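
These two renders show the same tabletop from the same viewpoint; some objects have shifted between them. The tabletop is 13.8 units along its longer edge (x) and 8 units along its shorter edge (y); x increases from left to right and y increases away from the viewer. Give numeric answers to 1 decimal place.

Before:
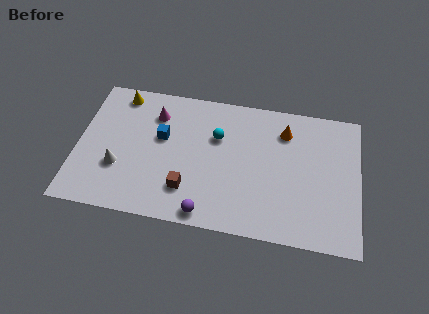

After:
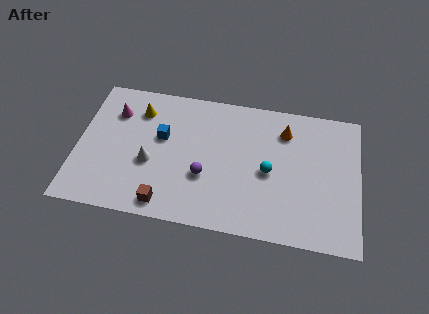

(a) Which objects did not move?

the orange cone and the blue cube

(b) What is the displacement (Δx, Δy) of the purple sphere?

(-0.2, 2.1)

The purple sphere was at about (6.5, 0.8) and moved to about (6.3, 2.9).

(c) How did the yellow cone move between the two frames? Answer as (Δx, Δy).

(1.0, -0.8)

From the two frames, the yellow cone sits at roughly (1.9, 7.0) before and (2.9, 6.2) after.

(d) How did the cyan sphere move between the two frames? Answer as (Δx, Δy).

(2.6, -1.6)

From the two frames, the cyan sphere sits at roughly (6.8, 5.3) before and (9.4, 3.7) after.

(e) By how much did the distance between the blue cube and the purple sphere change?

-1.8

The distance was about 4.7 in the first image and 2.9 in the second, so they moved 1.8 units closer together.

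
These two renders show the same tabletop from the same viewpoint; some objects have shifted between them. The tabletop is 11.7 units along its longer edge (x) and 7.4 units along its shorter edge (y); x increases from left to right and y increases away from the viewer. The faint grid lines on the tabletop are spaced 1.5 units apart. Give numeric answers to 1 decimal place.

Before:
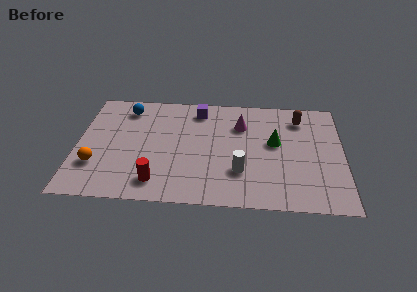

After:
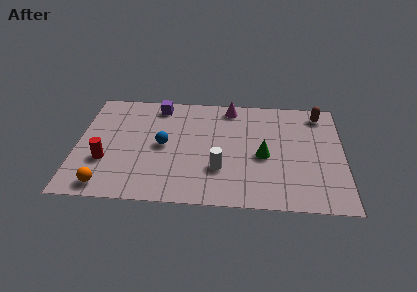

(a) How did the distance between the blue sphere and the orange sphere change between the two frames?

-0.4

They were about 4.1 units apart before and 3.7 after — 0.4 units closer together.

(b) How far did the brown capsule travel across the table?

1.0

The brown capsule moved from about (9.8, 5.9) to (10.7, 6.3), a distance of √(0.9² + 0.4²) ≈ 1.0.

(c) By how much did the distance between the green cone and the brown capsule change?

+1.9

Before: roughly 2.0 units apart; after: 3.9. That's 1.9 units further apart.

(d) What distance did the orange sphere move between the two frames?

1.4

From (0.9, 2.2) to (1.4, 0.9), the orange sphere covered √(0.5² + 1.3²) ≈ 1.4 units.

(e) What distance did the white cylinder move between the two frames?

0.9

From (7.2, 2.2) to (6.3, 2.3), the white cylinder covered √(0.9² + 0.1²) ≈ 0.9 units.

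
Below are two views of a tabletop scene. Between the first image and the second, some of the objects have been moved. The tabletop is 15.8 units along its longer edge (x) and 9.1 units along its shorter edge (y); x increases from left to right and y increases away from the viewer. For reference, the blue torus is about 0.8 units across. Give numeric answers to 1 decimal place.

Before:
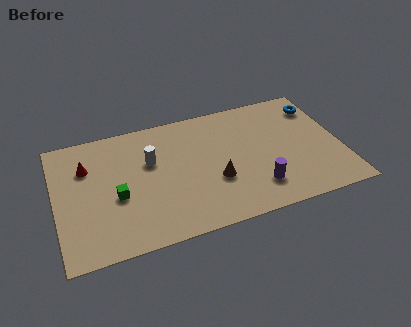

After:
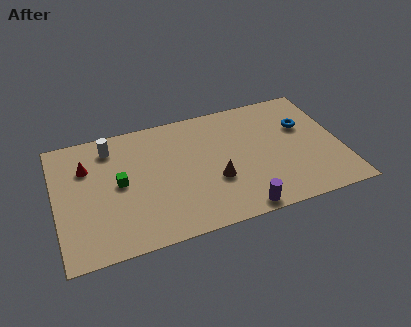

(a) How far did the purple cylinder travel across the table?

1.7

The purple cylinder was near (10.9, 2.1) before and (9.8, 0.8) after, so it travelled √(1.1² + 1.3²) ≈ 1.7 units.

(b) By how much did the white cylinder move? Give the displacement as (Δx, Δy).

(-2.1, 1.7)

The white cylinder started near (5.3, 5.8) and ended near (3.2, 7.5).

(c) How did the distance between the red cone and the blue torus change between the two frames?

-1.0

Before: roughly 13.1 units apart; after: 12.1. That's 1.0 units closer together.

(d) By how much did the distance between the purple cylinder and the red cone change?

-0.3

Before: roughly 10.1 units apart; after: 9.8. That's 0.3 units closer together.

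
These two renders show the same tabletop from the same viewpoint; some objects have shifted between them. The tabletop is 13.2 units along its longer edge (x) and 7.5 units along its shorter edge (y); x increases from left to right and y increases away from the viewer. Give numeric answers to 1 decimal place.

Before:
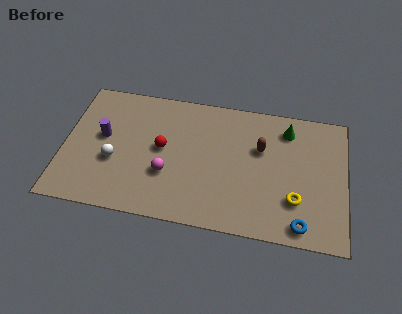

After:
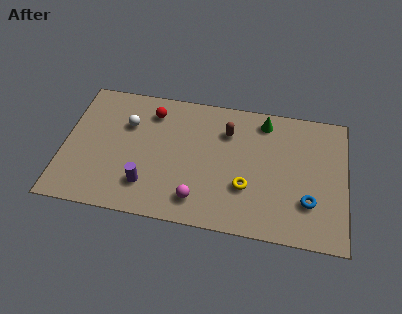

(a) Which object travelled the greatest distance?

the purple cylinder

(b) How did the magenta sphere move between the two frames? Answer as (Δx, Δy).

(1.5, -1.2)

The magenta sphere was at about (4.9, 2.6) and moved to about (6.4, 1.4).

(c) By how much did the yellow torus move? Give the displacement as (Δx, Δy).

(-2.3, 0.3)

The yellow torus started near (10.9, 2.2) and ended near (8.6, 2.5).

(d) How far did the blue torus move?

1.3

The blue torus moved from about (11.2, 0.9) to (11.5, 2.2), a distance of √(0.3² + 1.3²) ≈ 1.3.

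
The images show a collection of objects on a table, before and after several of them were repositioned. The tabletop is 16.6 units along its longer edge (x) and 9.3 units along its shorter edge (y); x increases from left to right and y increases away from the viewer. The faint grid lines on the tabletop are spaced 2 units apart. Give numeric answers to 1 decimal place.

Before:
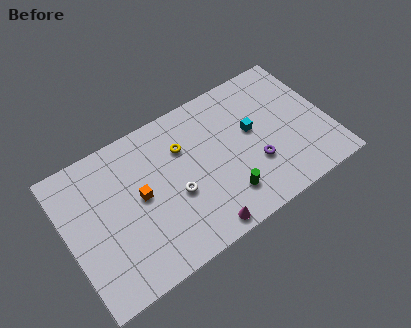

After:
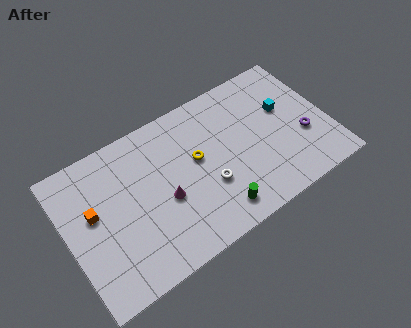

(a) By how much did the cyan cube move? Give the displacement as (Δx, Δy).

(2.2, 0.4)

From the two frames, the cyan cube sits at roughly (11.9, 5.3) before and (14.1, 5.7) after.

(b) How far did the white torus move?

2.1

The white torus moved from about (6.7, 3.8) to (8.7, 3.3), a distance of √(2.0² + 0.5²) ≈ 2.1.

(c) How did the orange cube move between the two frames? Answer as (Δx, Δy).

(-2.9, 0.5)

The orange cube started near (4.6, 4.9) and ended near (1.7, 5.4).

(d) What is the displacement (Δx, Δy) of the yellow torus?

(0.7, -1.2)

From the two frames, the yellow torus sits at roughly (7.6, 6.5) before and (8.3, 5.3) after.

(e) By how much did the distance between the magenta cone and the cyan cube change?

+2.3

The distance was about 6.0 in the first image and 8.3 in the second, so they moved 2.3 units further apart.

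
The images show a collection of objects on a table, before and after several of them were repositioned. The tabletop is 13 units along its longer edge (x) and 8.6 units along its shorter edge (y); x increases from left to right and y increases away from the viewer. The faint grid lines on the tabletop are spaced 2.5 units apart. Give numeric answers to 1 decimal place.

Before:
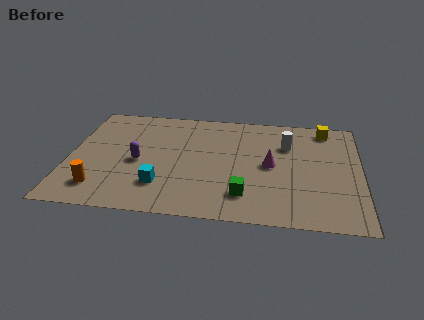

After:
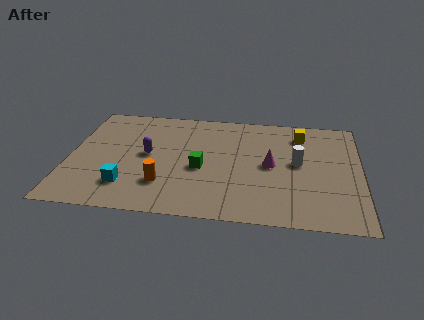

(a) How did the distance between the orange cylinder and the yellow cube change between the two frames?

-3.9

They were about 11.5 units apart before and 7.6 after — 3.9 units closer together.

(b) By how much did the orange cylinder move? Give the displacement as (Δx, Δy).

(2.8, 0.6)

The orange cylinder started near (1.5, 1.7) and ended near (4.3, 2.3).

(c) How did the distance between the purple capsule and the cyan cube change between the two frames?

+0.6

They were about 2.0 units apart before and 2.6 after — 0.6 units further apart.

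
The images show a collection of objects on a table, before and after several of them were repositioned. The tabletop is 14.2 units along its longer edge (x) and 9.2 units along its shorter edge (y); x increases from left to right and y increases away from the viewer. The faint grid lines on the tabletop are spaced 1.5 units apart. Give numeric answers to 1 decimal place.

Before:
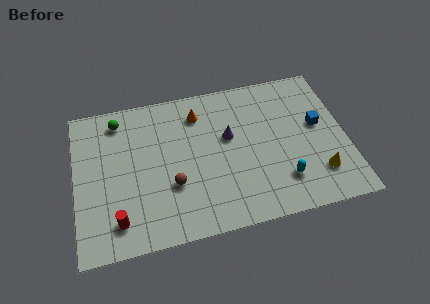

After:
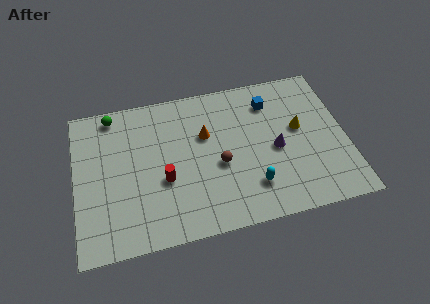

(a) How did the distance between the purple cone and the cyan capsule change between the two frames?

-1.8

Before: roughly 4.2 units apart; after: 2.4. That's 1.8 units closer together.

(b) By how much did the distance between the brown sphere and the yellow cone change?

-3.2

They were about 7.7 units apart before and 4.5 after — 3.2 units closer together.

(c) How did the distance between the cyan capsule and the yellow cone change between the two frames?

+2.1

The distance was about 1.9 in the first image and 4.0 in the second, so they moved 2.1 units further apart.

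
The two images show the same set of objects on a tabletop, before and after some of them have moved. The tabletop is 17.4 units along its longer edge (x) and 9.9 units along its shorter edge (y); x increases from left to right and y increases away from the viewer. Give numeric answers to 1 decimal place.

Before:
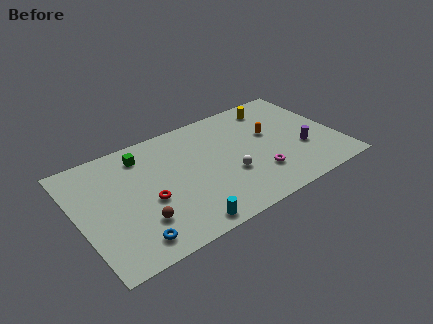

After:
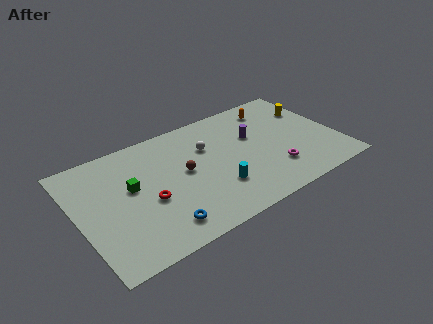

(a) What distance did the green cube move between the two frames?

2.6

The green cube was near (4.7, 8.1) before and (3.6, 5.7) after, so it travelled √(1.1² + 2.4²) ≈ 2.6 units.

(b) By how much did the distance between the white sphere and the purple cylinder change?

-1.9

Before: roughly 5.0 units apart; after: 3.1. That's 1.9 units closer together.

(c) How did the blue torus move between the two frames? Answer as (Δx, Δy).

(1.9, 0.2)

The blue torus was at about (3.0, 1.5) and moved to about (4.9, 1.7).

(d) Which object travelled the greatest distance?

the brown sphere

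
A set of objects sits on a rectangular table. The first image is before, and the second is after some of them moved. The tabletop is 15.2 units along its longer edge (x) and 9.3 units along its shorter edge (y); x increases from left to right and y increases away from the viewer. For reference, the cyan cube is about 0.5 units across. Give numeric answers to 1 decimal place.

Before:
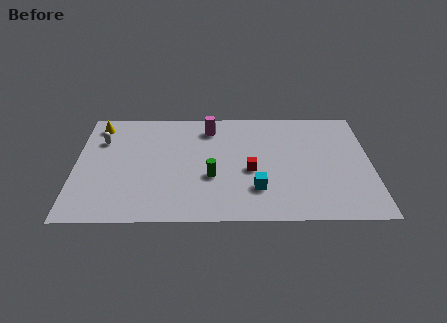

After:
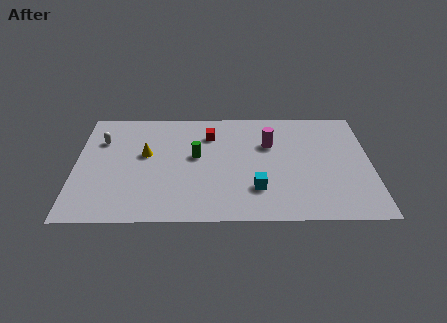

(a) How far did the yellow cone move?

3.5

The yellow cone moved from about (1.1, 7.9) to (3.6, 5.4), a distance of √(2.5² + 2.5²) ≈ 3.5.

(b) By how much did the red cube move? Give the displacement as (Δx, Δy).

(-2.1, 3.0)

The red cube was at about (9.0, 4.0) and moved to about (6.9, 7.0).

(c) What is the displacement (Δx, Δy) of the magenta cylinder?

(3.1, -1.4)

The magenta cylinder was at about (6.9, 7.6) and moved to about (10.0, 6.2).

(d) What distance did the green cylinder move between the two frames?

1.9

The green cylinder moved from about (7.0, 3.5) to (6.2, 5.2), a distance of √(0.8² + 1.7²) ≈ 1.9.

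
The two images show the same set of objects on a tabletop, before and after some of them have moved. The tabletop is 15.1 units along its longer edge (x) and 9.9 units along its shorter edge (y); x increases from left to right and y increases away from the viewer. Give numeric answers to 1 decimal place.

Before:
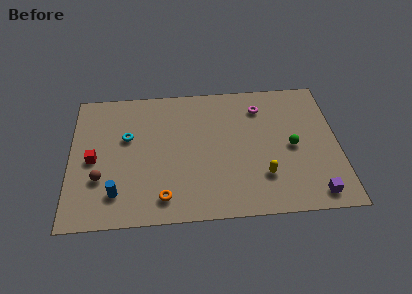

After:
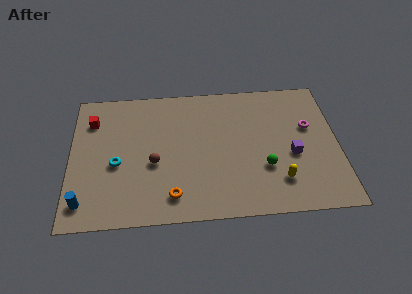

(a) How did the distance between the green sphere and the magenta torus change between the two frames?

+0.3

The distance was about 3.5 in the first image and 3.8 in the second, so they moved 0.3 units further apart.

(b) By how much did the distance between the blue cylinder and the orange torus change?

+2.3

They were about 2.6 units apart before and 4.9 after — 2.3 units further apart.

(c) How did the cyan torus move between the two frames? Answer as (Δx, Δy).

(-0.6, -1.9)

From the two frames, the cyan torus sits at roughly (3.2, 6.1) before and (2.6, 4.2) after.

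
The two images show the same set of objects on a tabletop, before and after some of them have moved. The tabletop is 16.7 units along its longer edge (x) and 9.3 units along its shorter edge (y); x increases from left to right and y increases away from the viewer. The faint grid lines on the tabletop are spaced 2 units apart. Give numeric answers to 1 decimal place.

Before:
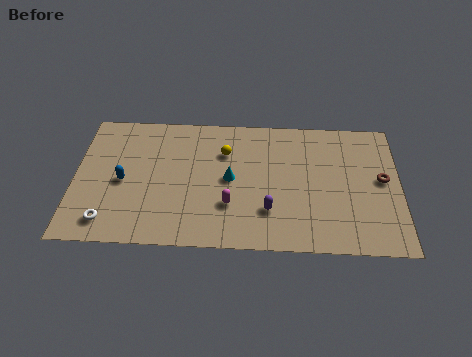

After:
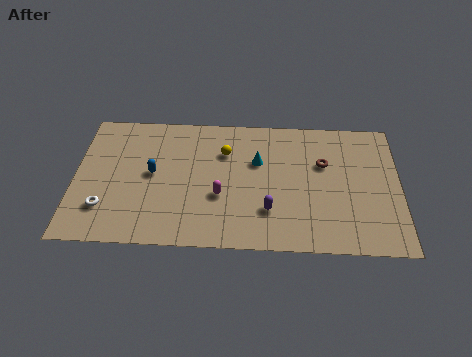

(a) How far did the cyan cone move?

1.9

The cyan cone moved from about (8.0, 4.7) to (9.4, 6.0), a distance of √(1.4² + 1.3²) ≈ 1.9.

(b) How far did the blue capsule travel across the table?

1.6

The blue capsule moved from about (2.5, 4.3) to (4.0, 4.9), a distance of √(1.5² + 0.6²) ≈ 1.6.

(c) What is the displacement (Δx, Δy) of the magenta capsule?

(-0.5, 0.6)

The magenta capsule started near (8.0, 2.9) and ended near (7.5, 3.5).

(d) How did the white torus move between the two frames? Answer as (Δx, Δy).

(-0.2, 0.9)

The white torus started near (1.8, 1.5) and ended near (1.6, 2.4).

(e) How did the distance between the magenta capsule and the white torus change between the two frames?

-0.4

The distance was about 6.4 in the first image and 6.0 in the second, so they moved 0.4 units closer together.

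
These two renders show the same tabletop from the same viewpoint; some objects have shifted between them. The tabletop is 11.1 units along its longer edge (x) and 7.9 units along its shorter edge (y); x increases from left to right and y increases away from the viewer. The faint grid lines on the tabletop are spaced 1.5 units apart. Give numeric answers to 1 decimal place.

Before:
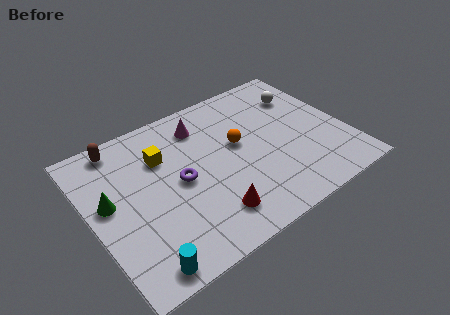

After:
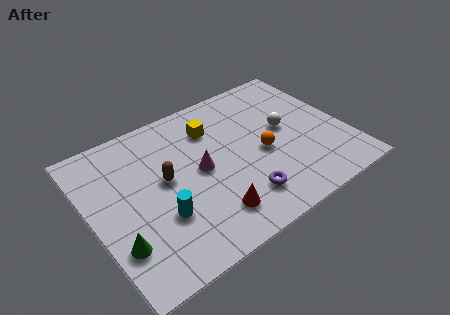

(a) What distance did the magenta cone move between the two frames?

2.4

The magenta cone was near (5.2, 6.3) before and (4.7, 4.0) after, so it travelled √(0.5² + 2.3²) ≈ 2.4 units.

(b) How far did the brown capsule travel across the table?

3.1

From (1.7, 7.0) to (3.2, 4.3), the brown capsule covered √(1.5² + 2.7²) ≈ 3.1 units.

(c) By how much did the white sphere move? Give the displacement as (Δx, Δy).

(-1.1, -1.5)

The white sphere started near (9.7, 5.8) and ended near (8.6, 4.3).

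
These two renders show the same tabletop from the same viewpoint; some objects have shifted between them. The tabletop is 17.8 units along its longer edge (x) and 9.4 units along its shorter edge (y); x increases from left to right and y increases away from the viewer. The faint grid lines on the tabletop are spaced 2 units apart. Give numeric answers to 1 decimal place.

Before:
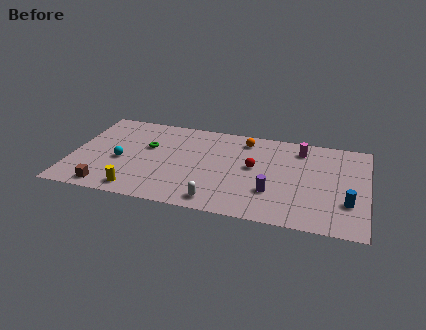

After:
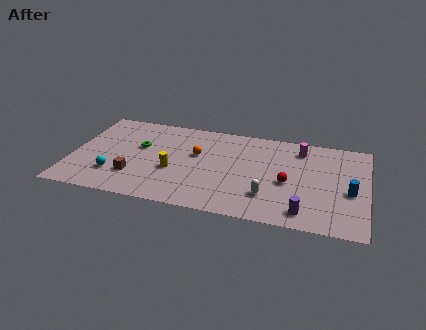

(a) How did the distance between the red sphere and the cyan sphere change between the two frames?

+2.4

The distance was about 8.1 in the first image and 10.5 in the second, so they moved 2.4 units further apart.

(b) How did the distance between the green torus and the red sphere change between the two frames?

+2.7

Before: roughly 6.5 units apart; after: 9.2. That's 2.7 units further apart.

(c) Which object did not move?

the magenta cylinder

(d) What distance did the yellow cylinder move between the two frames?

3.2

The yellow cylinder moved from about (4.2, 1.2) to (6.2, 3.7), a distance of √(2.0² + 2.5²) ≈ 3.2.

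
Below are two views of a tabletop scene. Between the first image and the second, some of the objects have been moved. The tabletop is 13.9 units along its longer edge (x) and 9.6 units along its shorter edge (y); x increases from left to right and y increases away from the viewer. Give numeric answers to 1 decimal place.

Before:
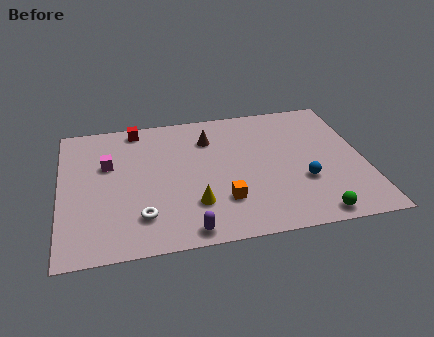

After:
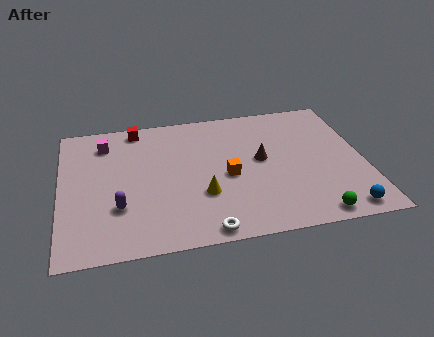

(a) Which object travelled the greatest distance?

the purple capsule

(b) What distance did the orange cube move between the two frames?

1.7

From (7.3, 2.6) to (7.6, 4.3), the orange cube covered √(0.3² + 1.7²) ≈ 1.7 units.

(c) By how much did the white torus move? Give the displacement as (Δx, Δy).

(2.8, -1.4)

The white torus started near (3.6, 2.2) and ended near (6.4, 0.8).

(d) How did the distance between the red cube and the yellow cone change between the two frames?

-0.4

They were about 6.5 units apart before and 6.1 after — 0.4 units closer together.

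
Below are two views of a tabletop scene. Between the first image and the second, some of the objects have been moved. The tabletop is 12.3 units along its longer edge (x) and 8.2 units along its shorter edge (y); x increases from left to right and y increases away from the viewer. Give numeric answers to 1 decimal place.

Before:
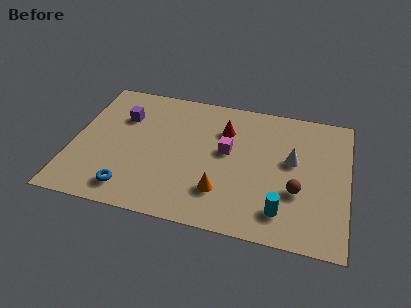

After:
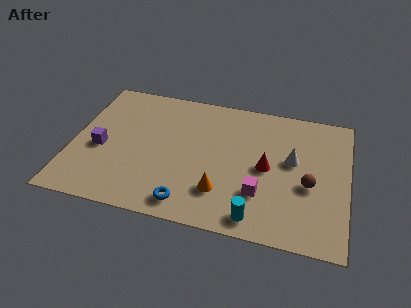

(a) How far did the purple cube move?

2.3

From (2.1, 5.7) to (1.3, 3.5), the purple cube covered √(0.8² + 2.2²) ≈ 2.3 units.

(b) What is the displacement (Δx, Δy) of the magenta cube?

(1.6, -2.2)

The magenta cube started near (6.9, 4.6) and ended near (8.5, 2.4).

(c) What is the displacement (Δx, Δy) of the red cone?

(2.0, -1.9)

From the two frames, the red cone sits at roughly (6.7, 5.9) before and (8.7, 4.0) after.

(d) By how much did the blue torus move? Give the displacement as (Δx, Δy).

(2.6, -0.2)

The blue torus was at about (2.8, 1.3) and moved to about (5.4, 1.1).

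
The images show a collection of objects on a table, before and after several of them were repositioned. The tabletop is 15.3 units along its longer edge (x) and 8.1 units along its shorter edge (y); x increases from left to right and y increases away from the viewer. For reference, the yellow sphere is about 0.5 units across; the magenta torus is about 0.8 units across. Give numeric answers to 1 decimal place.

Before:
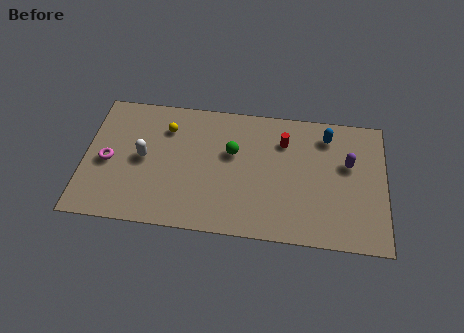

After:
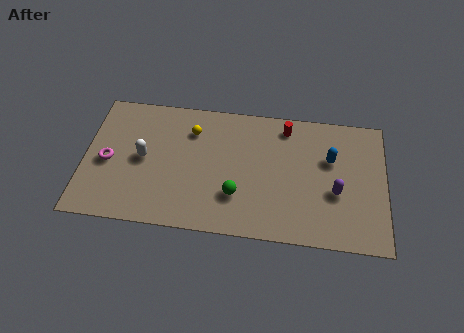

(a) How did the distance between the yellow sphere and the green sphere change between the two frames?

+0.8

The distance was about 3.6 in the first image and 4.4 in the second, so they moved 0.8 units further apart.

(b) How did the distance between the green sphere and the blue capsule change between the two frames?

+0.4

Before: roughly 5.1 units apart; after: 5.5. That's 0.4 units further apart.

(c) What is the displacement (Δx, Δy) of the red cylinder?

(0.1, 0.9)

From the two frames, the red cylinder sits at roughly (10.1, 6.0) before and (10.2, 6.9) after.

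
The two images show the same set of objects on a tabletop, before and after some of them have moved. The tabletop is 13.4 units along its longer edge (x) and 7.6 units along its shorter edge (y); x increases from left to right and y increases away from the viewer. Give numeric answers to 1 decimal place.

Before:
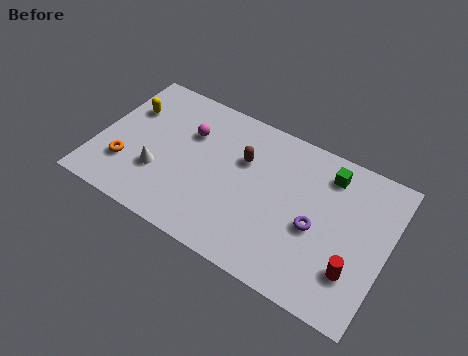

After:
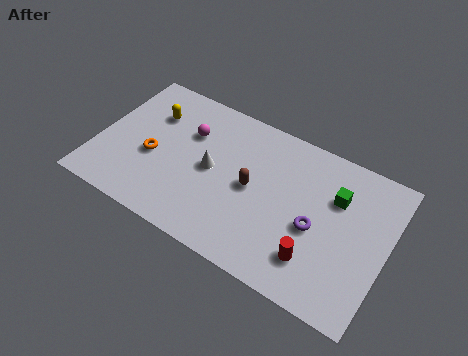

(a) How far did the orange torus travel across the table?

1.5

The orange torus was near (1.5, 2.2) before and (2.6, 3.2) after, so it travelled √(1.1² + 1.0²) ≈ 1.5 units.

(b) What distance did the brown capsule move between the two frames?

1.3

The brown capsule moved from about (6.6, 5.0) to (7.2, 3.8), a distance of √(0.6² + 1.2²) ≈ 1.3.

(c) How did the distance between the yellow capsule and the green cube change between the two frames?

-0.7

The distance was about 9.4 in the first image and 8.7 in the second, so they moved 0.7 units closer together.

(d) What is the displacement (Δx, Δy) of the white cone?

(2.3, 1.3)

From the two frames, the white cone sits at roughly (3.0, 2.5) before and (5.3, 3.8) after.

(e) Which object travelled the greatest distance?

the white cone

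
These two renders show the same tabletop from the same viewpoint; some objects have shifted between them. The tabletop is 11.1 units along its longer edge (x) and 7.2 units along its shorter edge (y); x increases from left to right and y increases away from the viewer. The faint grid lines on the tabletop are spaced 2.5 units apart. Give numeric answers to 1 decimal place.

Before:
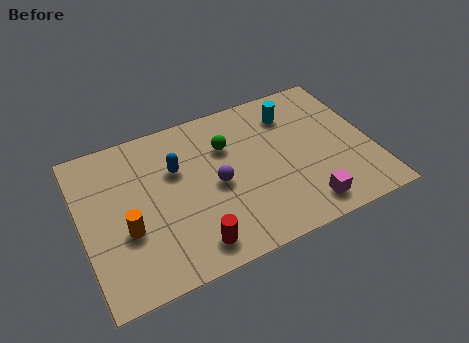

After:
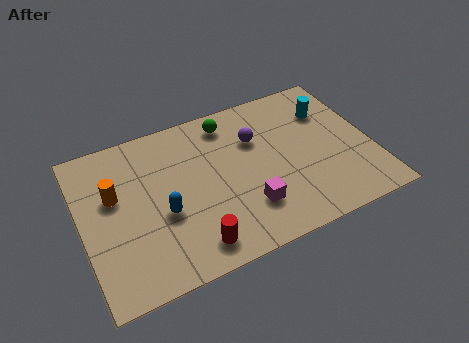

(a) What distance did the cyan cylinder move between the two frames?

1.5

The cyan cylinder was near (8.3, 5.6) before and (9.7, 5.2) after, so it travelled √(1.4² + 0.4²) ≈ 1.5 units.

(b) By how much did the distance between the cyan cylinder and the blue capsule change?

+2.4

They were about 4.7 units apart before and 7.1 after — 2.4 units further apart.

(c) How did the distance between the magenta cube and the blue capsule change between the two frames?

-2.5

They were about 5.8 units apart before and 3.3 after — 2.5 units closer together.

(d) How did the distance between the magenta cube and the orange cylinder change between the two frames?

-1.4

Before: roughly 6.8 units apart; after: 5.4. That's 1.4 units closer together.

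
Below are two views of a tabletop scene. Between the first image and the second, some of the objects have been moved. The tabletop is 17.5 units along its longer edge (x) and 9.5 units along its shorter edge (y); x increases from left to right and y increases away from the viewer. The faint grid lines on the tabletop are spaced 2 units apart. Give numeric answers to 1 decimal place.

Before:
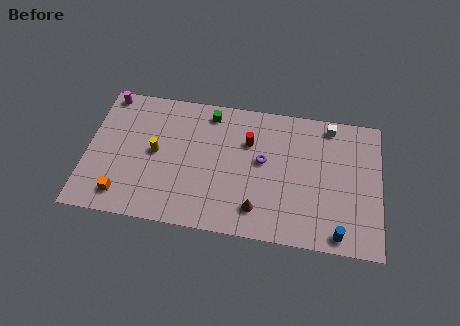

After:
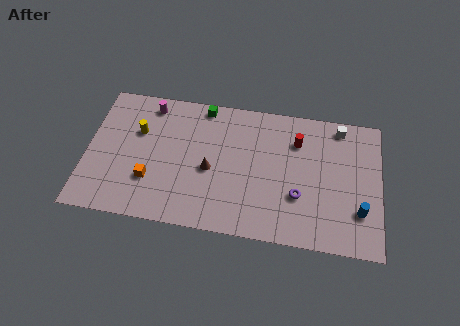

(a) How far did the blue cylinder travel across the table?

2.1

The blue cylinder moved from about (15.1, 1.0) to (16.3, 2.7), a distance of √(1.2² + 1.7²) ≈ 2.1.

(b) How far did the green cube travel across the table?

0.6

From (7.2, 8.2) to (6.8, 8.6), the green cube covered √(0.4² + 0.4²) ≈ 0.6 units.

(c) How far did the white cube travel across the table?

0.6

The white cube was near (14.4, 8.4) before and (15.0, 8.4) after, so it travelled √(0.6² + 0.0²) ≈ 0.6 units.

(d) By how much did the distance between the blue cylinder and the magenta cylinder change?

-2.2

Before: roughly 16.0 units apart; after: 13.8. That's 2.2 units closer together.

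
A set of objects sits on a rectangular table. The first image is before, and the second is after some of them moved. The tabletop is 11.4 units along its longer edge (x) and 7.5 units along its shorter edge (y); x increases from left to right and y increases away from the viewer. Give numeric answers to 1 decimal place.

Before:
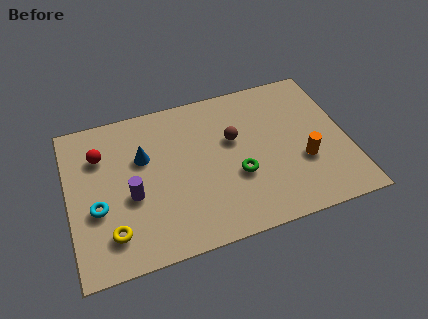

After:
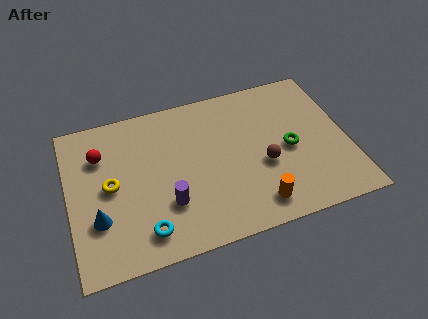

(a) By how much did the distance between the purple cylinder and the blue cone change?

+1.0

The distance was about 1.8 in the first image and 2.8 in the second, so they moved 1.0 units further apart.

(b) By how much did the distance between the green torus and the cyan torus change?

+0.8

The distance was about 5.7 in the first image and 6.5 in the second, so they moved 0.8 units further apart.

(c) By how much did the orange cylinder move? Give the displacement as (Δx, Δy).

(-2.1, -1.5)

The orange cylinder was at about (9.5, 2.7) and moved to about (7.4, 1.2).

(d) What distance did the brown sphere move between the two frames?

1.9

The brown sphere was near (6.8, 4.6) before and (7.9, 3.0) after, so it travelled √(1.1² + 1.6²) ≈ 1.9 units.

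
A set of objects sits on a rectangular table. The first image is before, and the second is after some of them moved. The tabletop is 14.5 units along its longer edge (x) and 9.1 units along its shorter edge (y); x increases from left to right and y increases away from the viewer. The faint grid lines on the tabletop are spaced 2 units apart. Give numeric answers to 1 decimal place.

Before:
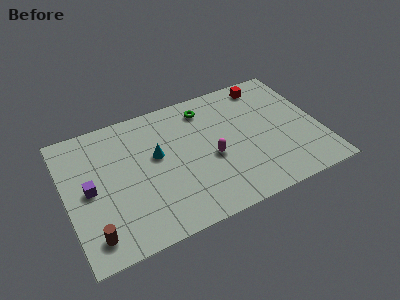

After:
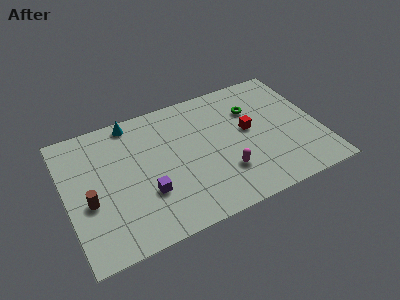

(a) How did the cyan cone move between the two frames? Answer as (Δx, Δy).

(-1.1, 2.9)

The cyan cone started near (5.2, 5.3) and ended near (4.1, 8.2).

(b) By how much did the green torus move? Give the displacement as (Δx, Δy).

(2.6, -1.1)

The green torus was at about (8.3, 7.5) and moved to about (10.9, 6.4).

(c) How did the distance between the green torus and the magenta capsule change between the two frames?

+0.7

The distance was about 3.6 in the first image and 4.3 in the second, so they moved 0.7 units further apart.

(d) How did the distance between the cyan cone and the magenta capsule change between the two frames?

+4.0

The distance was about 3.3 in the first image and 7.3 in the second, so they moved 4.0 units further apart.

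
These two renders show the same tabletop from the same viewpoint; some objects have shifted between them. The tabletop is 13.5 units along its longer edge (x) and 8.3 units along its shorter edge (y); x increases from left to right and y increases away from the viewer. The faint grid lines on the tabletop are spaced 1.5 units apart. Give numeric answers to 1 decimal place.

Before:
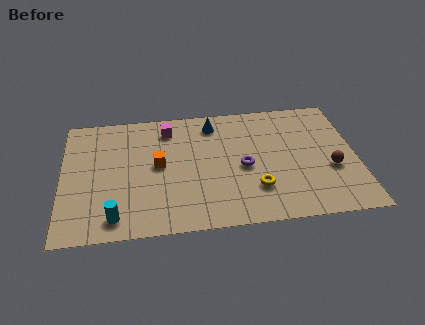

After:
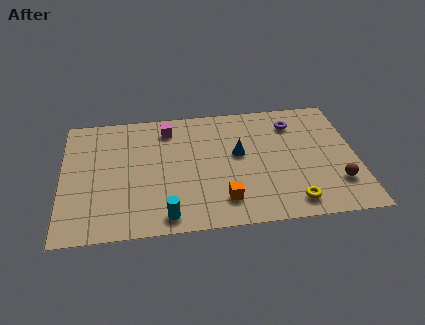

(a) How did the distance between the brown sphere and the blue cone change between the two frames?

-1.4

The distance was about 6.5 in the first image and 5.1 in the second, so they moved 1.4 units closer together.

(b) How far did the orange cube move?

4.0

The orange cube was near (4.4, 4.4) before and (7.3, 1.7) after, so it travelled √(2.9² + 2.7²) ≈ 4.0 units.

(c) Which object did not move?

the magenta cube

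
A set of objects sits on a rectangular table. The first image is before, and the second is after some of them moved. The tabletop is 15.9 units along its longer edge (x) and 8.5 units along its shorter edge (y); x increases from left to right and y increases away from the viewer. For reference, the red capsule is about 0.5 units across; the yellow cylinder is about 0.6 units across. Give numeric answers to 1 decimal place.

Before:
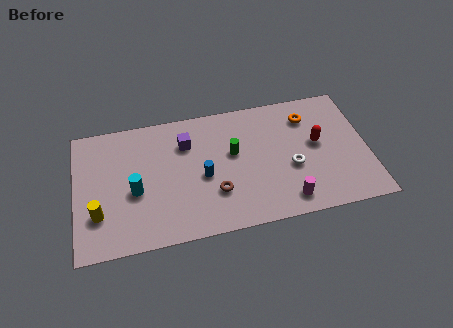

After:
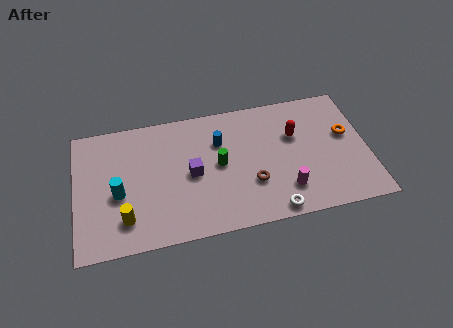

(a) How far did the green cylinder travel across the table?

1.0

The green cylinder moved from about (8.6, 5.0) to (7.8, 4.4), a distance of √(0.8² + 0.6²) ≈ 1.0.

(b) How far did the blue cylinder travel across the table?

2.3

The blue cylinder moved from about (6.9, 3.8) to (7.9, 5.9), a distance of √(1.0² + 2.1²) ≈ 2.3.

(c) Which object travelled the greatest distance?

the white torus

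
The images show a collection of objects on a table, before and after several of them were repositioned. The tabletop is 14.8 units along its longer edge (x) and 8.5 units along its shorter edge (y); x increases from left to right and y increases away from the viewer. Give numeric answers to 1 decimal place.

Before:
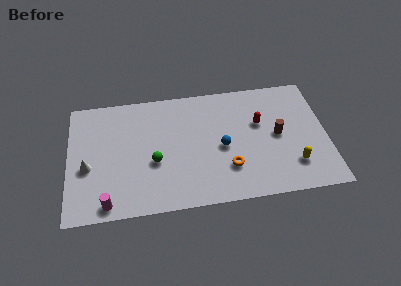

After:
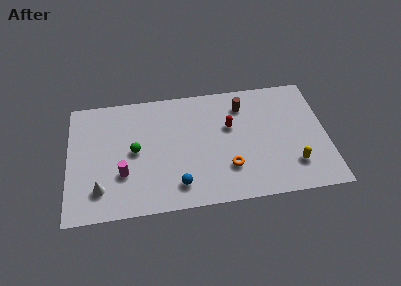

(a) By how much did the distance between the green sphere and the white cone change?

-0.7

The distance was about 3.8 in the first image and 3.1 in the second, so they moved 0.7 units closer together.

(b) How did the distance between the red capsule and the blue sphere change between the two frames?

+2.2

The distance was about 2.6 in the first image and 4.8 in the second, so they moved 2.2 units further apart.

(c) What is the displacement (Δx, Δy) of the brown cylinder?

(-1.9, 2.4)

The brown cylinder started near (12.0, 4.3) and ended near (10.1, 6.7).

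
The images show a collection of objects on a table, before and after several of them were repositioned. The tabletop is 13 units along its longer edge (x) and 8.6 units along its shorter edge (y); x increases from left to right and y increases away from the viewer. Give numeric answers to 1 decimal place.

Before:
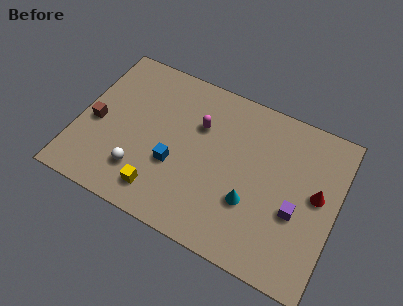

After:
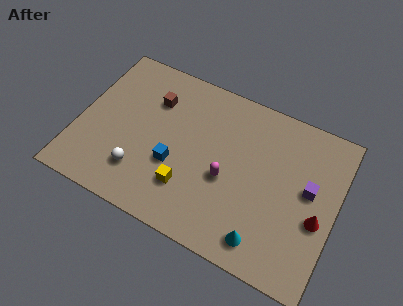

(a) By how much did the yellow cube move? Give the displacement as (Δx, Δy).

(1.3, 0.8)

The yellow cube was at about (4.5, 1.5) and moved to about (5.8, 2.3).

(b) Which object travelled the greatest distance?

the brown cube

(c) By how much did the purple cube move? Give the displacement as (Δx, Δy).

(0.5, 1.4)

The purple cube was at about (11.1, 3.4) and moved to about (11.6, 4.8).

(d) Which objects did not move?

the white sphere and the blue cube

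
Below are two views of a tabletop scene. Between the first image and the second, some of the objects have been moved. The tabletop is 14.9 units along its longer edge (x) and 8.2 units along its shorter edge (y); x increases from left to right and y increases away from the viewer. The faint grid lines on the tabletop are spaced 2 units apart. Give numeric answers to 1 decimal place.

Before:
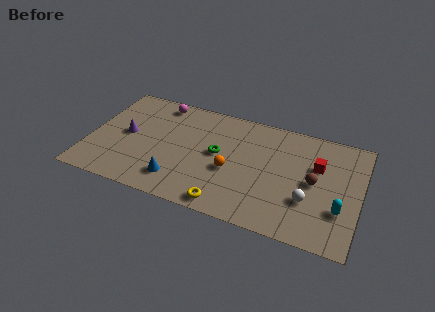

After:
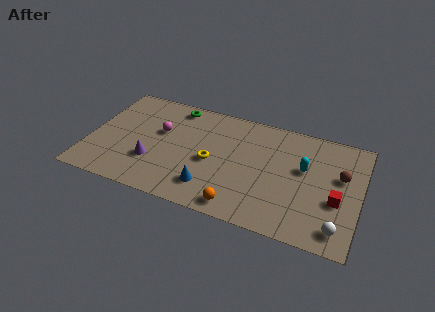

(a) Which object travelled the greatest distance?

the green torus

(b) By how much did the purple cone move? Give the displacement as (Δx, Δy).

(1.6, -1.6)

The purple cone started near (2.0, 4.2) and ended near (3.6, 2.6).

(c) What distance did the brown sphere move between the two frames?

1.7

The brown sphere was near (12.4, 4.1) before and (13.8, 5.0) after, so it travelled √(1.4² + 0.9²) ≈ 1.7 units.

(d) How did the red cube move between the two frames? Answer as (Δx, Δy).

(1.2, -2.1)

The red cube started near (12.5, 5.3) and ended near (13.7, 3.2).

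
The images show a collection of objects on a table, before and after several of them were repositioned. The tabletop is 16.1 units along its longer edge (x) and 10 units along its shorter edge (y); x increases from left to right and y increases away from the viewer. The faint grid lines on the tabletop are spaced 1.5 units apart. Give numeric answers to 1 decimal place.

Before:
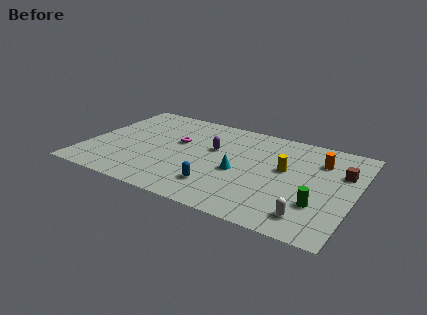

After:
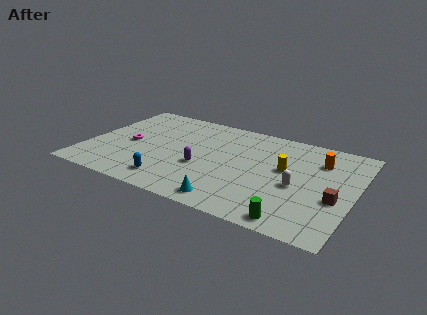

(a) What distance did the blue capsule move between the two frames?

2.9

From (8.3, 2.3) to (5.5, 1.7), the blue capsule covered √(2.8² + 0.6²) ≈ 2.9 units.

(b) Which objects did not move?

the yellow cylinder and the orange cylinder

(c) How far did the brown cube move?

2.8

From (15.2, 6.7) to (15.1, 3.9), the brown cube covered √(0.1² + 2.8²) ≈ 2.8 units.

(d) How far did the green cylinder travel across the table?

2.3

From (14.2, 3.0) to (13.0, 1.0), the green cylinder covered √(1.2² + 2.0²) ≈ 2.3 units.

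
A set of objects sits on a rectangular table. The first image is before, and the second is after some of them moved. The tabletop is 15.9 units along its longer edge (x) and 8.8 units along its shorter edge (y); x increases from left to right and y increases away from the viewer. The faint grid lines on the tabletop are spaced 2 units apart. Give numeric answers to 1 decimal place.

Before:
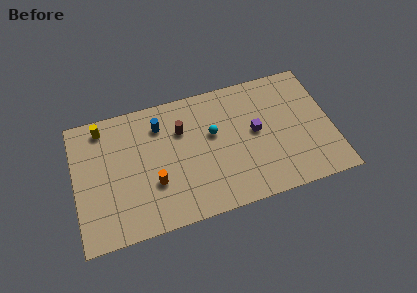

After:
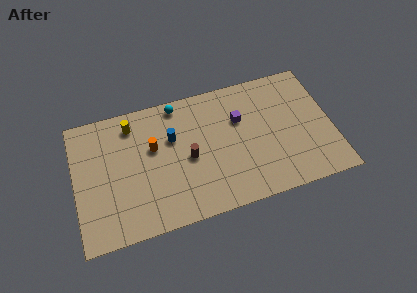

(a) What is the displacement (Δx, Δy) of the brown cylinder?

(0.3, -2.0)

The brown cylinder started near (6.7, 6.1) and ended near (7.0, 4.1).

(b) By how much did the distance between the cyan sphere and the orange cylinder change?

-1.4

Before: roughly 4.4 units apart; after: 3.0. That's 1.4 units closer together.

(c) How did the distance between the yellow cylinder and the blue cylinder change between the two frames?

-0.7

The distance was about 3.6 in the first image and 2.9 in the second, so they moved 0.7 units closer together.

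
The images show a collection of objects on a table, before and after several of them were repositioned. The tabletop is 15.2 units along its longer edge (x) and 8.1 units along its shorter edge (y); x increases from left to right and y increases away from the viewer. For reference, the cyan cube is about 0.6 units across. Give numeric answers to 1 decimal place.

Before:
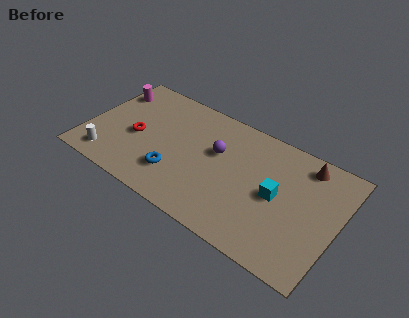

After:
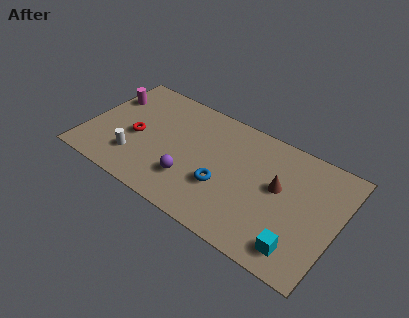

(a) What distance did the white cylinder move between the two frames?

1.7

The white cylinder was near (1.7, 1.3) before and (3.2, 2.1) after, so it travelled √(1.5² + 0.8²) ≈ 1.7 units.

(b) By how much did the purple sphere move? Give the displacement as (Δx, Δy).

(-1.2, -2.7)

The purple sphere started near (7.8, 5.0) and ended near (6.6, 2.3).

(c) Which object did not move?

the red torus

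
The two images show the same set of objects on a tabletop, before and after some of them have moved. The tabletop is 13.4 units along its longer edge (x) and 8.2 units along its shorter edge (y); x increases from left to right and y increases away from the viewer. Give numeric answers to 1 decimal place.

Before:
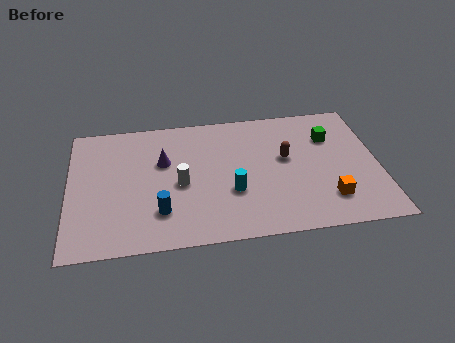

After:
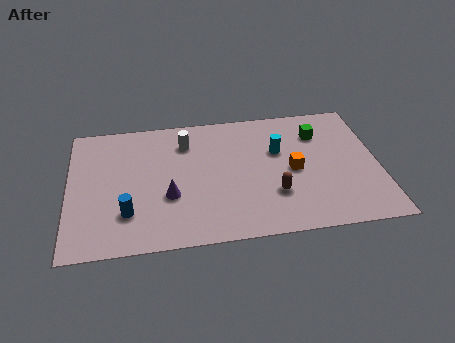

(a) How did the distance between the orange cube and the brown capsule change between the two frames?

-1.6

They were about 3.3 units apart before and 1.7 after — 1.6 units closer together.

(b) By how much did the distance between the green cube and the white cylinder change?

-1.1

The distance was about 6.9 in the first image and 5.8 in the second, so they moved 1.1 units closer together.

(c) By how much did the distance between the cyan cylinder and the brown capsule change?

-0.3

Before: roughly 3.0 units apart; after: 2.7. That's 0.3 units closer together.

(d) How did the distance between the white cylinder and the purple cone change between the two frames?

+1.7

They were about 1.7 units apart before and 3.4 after — 1.7 units further apart.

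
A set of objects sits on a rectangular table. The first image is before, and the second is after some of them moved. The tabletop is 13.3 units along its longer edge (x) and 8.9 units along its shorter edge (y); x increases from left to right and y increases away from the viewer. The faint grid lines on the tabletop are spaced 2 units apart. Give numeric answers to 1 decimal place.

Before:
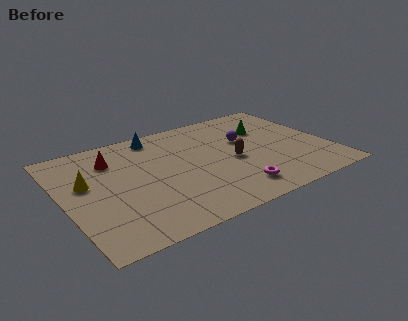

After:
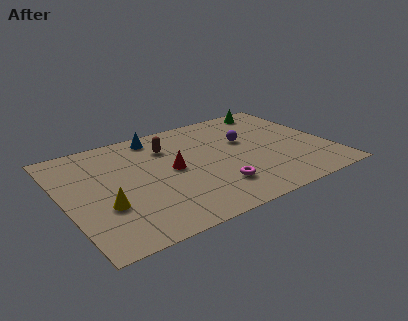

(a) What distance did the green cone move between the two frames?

2.0

The green cone was near (10.5, 6.1) before and (11.3, 7.9) after, so it travelled √(0.8² + 1.8²) ≈ 2.0 units.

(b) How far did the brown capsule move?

3.9

From (8.4, 4.0) to (5.5, 6.6), the brown capsule covered √(2.9² + 2.6²) ≈ 3.9 units.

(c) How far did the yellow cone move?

2.3

The yellow cone moved from about (1.2, 5.3) to (1.8, 3.1), a distance of √(0.6² + 2.2²) ≈ 2.3.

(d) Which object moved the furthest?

the brown capsule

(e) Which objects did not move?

the purple sphere and the blue cone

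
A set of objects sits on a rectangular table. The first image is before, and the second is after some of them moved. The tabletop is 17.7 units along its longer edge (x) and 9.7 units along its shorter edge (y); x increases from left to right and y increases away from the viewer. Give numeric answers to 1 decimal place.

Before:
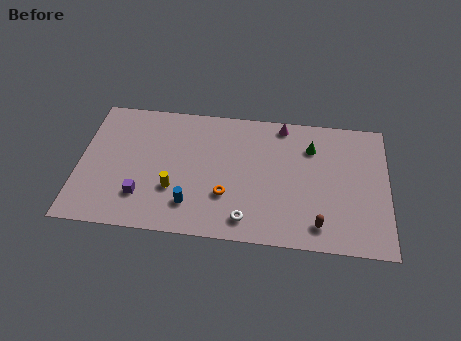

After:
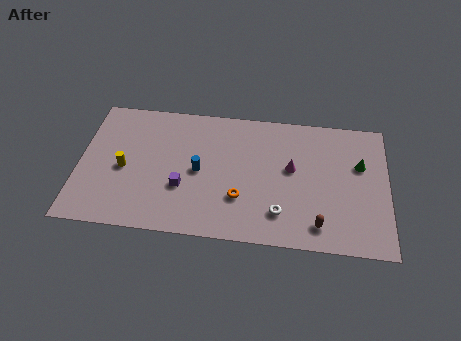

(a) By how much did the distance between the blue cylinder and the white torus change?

+2.0

Before: roughly 3.3 units apart; after: 5.3. That's 2.0 units further apart.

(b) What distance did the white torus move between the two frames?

2.0

The white torus was near (9.7, 1.5) before and (11.6, 2.2) after, so it travelled √(1.9² + 0.7²) ≈ 2.0 units.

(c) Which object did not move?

the brown capsule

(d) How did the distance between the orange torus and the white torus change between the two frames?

+0.4

Before: roughly 2.0 units apart; after: 2.4. That's 0.4 units further apart.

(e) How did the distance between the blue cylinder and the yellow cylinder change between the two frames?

+2.9

Before: roughly 1.4 units apart; after: 4.3. That's 2.9 units further apart.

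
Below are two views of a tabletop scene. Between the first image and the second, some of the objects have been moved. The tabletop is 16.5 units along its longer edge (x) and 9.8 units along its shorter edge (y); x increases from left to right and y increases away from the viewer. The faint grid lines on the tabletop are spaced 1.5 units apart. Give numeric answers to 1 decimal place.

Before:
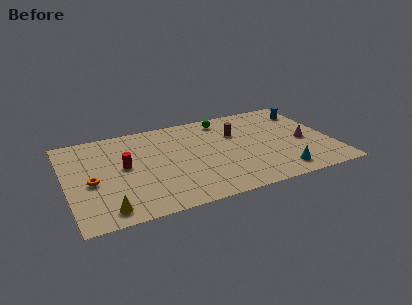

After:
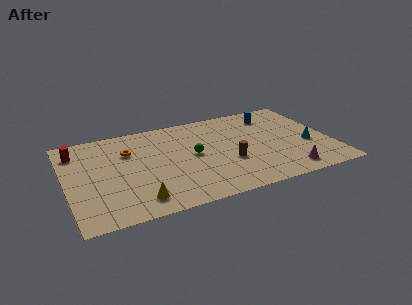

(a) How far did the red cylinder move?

3.8

From (3.6, 5.3) to (0.8, 7.8), the red cylinder covered √(2.8² + 2.5²) ≈ 3.8 units.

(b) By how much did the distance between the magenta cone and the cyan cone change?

-0.4

They were about 3.4 units apart before and 3.0 after — 0.4 units closer together.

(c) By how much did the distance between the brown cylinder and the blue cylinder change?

+0.6

The distance was about 4.8 in the first image and 5.4 in the second, so they moved 0.6 units further apart.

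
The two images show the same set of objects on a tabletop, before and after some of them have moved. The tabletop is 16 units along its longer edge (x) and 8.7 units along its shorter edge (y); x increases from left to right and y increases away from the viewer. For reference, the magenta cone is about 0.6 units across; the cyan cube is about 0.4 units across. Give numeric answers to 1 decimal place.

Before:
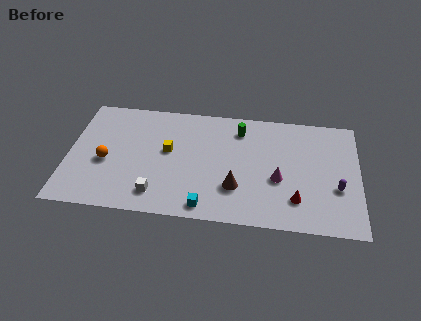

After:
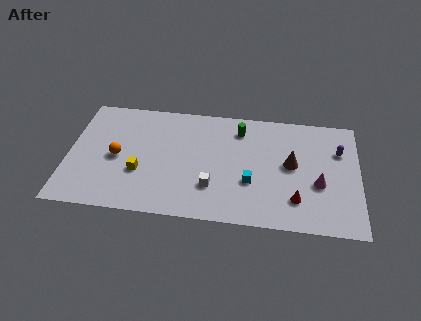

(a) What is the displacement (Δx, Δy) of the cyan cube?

(2.4, 2.1)

The cyan cube started near (7.7, 1.0) and ended near (10.1, 3.1).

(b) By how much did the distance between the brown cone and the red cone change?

-0.7

They were about 3.3 units apart before and 2.6 after — 0.7 units closer together.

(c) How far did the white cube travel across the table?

3.1

The white cube was near (5.0, 1.6) before and (8.0, 2.5) after, so it travelled √(3.0² + 0.9²) ≈ 3.1 units.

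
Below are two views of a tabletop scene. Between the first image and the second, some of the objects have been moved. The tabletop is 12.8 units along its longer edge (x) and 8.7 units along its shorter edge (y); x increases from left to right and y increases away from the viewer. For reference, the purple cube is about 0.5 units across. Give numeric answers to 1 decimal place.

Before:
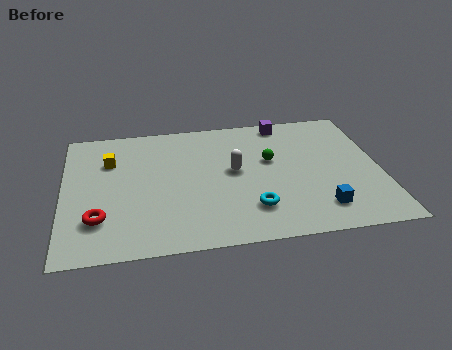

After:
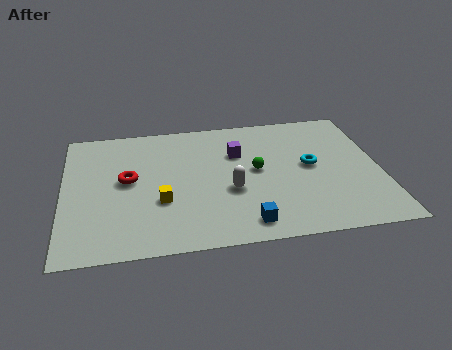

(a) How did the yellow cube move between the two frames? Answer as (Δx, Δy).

(2.0, -3.0)

The yellow cube was at about (1.9, 6.1) and moved to about (3.9, 3.1).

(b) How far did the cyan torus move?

3.5

From (7.5, 2.1) to (10.0, 4.6), the cyan torus covered √(2.5² + 2.5²) ≈ 3.5 units.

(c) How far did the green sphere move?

0.8

From (8.4, 5.2) to (7.8, 4.6), the green sphere covered √(0.6² + 0.6²) ≈ 0.8 units.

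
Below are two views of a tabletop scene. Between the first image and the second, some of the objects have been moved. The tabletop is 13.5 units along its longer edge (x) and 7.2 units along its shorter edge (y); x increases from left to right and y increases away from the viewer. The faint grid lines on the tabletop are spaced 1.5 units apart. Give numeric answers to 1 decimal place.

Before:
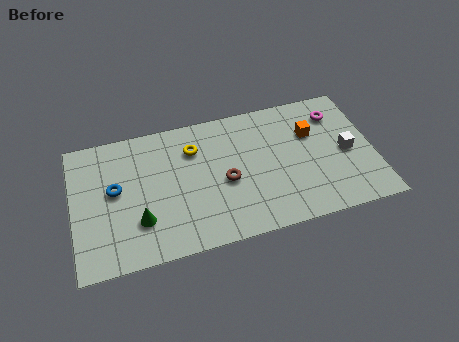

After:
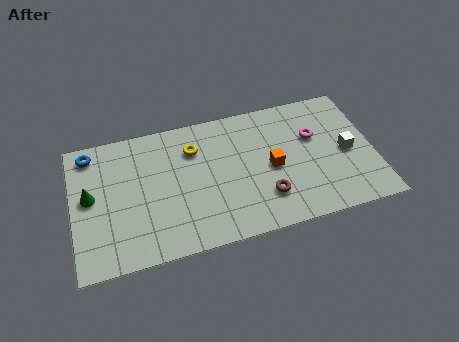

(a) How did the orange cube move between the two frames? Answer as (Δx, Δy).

(-1.9, -1.4)

The orange cube started near (10.8, 4.8) and ended near (8.9, 3.4).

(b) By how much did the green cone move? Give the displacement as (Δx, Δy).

(-2.1, 1.8)

From the two frames, the green cone sits at roughly (2.9, 2.1) before and (0.8, 3.9) after.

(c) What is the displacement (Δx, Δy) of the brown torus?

(1.7, -1.3)

The brown torus started near (6.8, 3.2) and ended near (8.5, 1.9).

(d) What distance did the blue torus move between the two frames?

2.4

From (1.9, 4.0) to (0.9, 6.2), the blue torus covered √(1.0² + 2.2²) ≈ 2.4 units.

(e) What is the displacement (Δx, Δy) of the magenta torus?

(-1.1, -1.0)

The magenta torus was at about (12.0, 5.6) and moved to about (10.9, 4.6).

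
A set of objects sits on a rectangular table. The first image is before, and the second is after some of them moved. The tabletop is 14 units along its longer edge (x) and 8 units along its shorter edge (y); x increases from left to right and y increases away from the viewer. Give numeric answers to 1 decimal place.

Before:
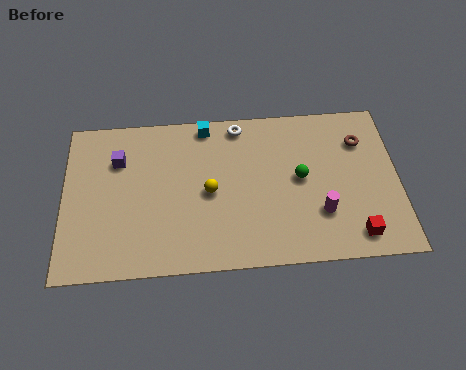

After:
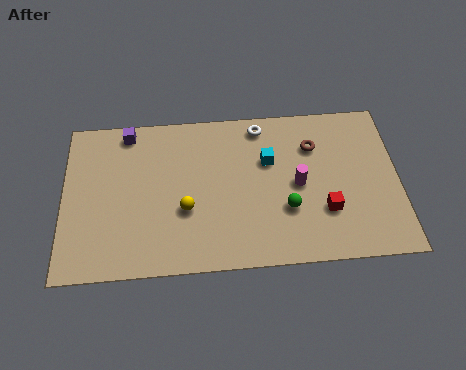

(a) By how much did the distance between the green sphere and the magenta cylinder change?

-0.7

Before: roughly 2.0 units apart; after: 1.3. That's 0.7 units closer together.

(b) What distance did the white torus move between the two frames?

0.9

From (7.4, 7.1) to (8.3, 7.0), the white torus covered √(0.9² + 0.1²) ≈ 0.9 units.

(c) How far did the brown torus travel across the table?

2.0

The brown torus moved from about (12.5, 5.9) to (10.5, 5.8), a distance of √(2.0² + 0.1²) ≈ 2.0.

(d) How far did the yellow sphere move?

1.3

From (6.1, 3.8) to (5.1, 3.0), the yellow sphere covered √(1.0² + 0.8²) ≈ 1.3 units.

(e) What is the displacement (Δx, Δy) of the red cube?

(-1.2, 1.3)

The red cube was at about (12.1, 1.2) and moved to about (10.9, 2.5).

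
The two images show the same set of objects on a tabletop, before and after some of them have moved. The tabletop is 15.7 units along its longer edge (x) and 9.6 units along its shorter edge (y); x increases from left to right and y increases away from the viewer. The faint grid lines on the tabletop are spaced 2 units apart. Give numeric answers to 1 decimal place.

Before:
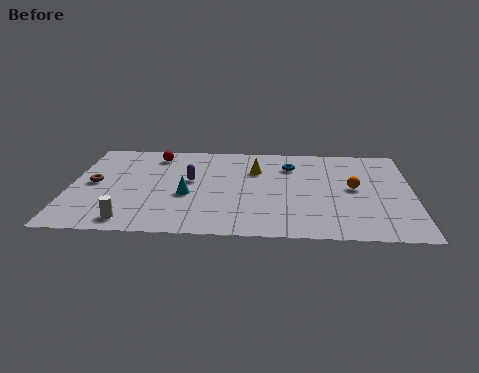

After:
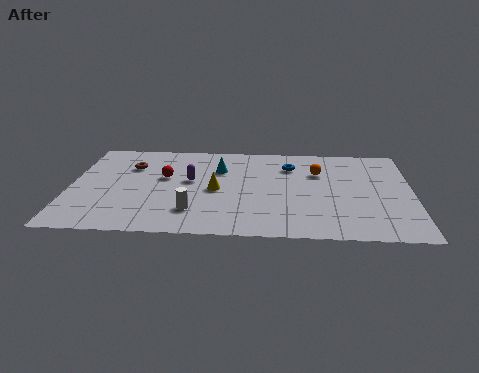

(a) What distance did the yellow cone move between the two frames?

2.8

The yellow cone moved from about (8.5, 6.7) to (6.7, 4.5), a distance of √(1.8² + 2.2²) ≈ 2.8.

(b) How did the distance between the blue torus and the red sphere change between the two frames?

-0.4

They were about 6.4 units apart before and 6.0 after — 0.4 units closer together.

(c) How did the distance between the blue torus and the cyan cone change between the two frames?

-2.4

They were about 5.7 units apart before and 3.3 after — 2.4 units closer together.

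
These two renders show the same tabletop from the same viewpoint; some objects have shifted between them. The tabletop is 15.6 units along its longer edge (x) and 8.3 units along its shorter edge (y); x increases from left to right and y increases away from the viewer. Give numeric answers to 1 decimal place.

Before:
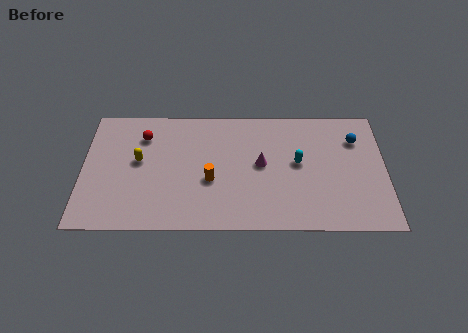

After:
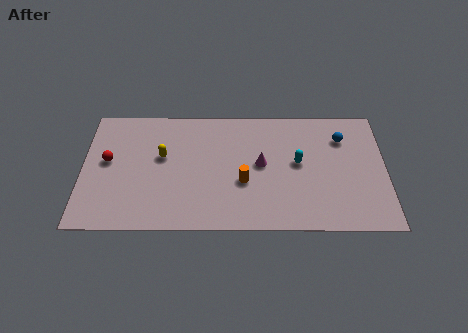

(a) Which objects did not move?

the magenta cone and the cyan capsule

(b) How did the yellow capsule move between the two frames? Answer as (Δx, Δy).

(1.2, 0.3)

From the two frames, the yellow capsule sits at roughly (2.9, 4.6) before and (4.1, 4.9) after.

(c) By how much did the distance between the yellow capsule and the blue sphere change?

-1.9

Before: roughly 11.3 units apart; after: 9.4. That's 1.9 units closer together.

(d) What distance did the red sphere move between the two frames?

2.5

The red sphere was near (3.1, 6.3) before and (1.3, 4.6) after, so it travelled √(1.8² + 1.7²) ≈ 2.5 units.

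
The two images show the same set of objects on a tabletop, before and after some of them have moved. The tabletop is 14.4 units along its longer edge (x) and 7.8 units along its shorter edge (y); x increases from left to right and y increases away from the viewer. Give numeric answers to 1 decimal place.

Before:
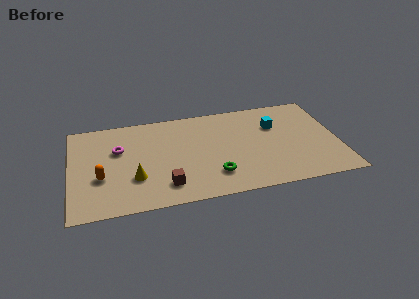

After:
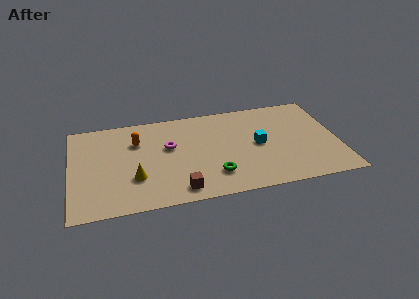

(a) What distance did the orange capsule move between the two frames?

3.3

From (1.6, 2.9) to (3.6, 5.5), the orange capsule covered √(2.0² + 2.6²) ≈ 3.3 units.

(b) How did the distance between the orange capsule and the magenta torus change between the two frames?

-0.4

Before: roughly 2.3 units apart; after: 1.9. That's 0.4 units closer together.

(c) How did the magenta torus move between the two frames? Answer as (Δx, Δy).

(2.7, -0.3)

The magenta torus was at about (2.6, 5.0) and moved to about (5.3, 4.7).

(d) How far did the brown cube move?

0.9

The brown cube moved from about (5.0, 1.6) to (5.7, 1.1), a distance of √(0.7² + 0.5²) ≈ 0.9.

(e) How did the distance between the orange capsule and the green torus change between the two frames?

-0.7

They were about 6.1 units apart before and 5.4 after — 0.7 units closer together.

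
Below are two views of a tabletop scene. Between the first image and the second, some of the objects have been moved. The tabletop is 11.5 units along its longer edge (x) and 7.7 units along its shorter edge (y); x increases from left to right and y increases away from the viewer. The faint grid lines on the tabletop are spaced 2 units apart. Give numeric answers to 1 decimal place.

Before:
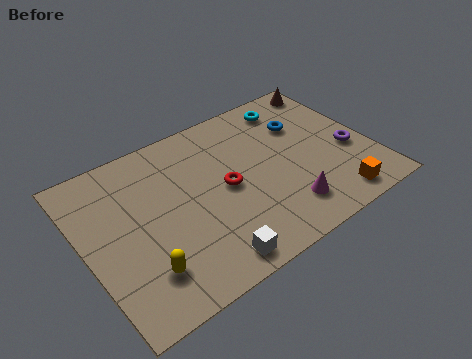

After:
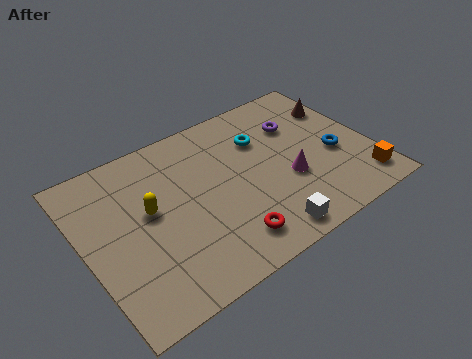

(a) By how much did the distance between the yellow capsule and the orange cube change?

+1.0

Before: roughly 7.6 units apart; after: 8.6. That's 1.0 units further apart.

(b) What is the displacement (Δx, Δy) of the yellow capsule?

(0.7, 2.5)

From the two frames, the yellow capsule sits at roughly (1.9, 1.8) before and (2.6, 4.3) after.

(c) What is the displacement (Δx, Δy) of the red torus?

(-0.4, -2.4)

The red torus started near (5.6, 3.8) and ended near (5.2, 1.4).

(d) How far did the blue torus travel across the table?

2.3

From (9.1, 5.3) to (10.0, 3.2), the blue torus covered √(0.9² + 2.1²) ≈ 2.3 units.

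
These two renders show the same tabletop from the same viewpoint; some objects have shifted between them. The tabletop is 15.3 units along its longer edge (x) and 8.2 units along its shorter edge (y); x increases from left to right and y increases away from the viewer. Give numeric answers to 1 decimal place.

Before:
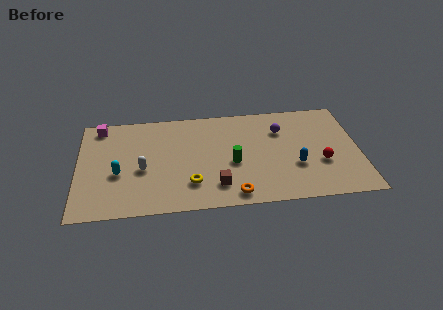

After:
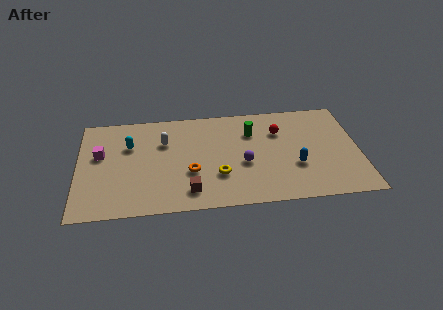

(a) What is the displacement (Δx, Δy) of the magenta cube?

(0.0, -2.3)

The magenta cube started near (1.2, 7.2) and ended near (1.2, 4.9).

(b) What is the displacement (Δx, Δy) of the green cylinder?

(1.1, 2.4)

The green cylinder was at about (8.4, 3.5) and moved to about (9.5, 5.9).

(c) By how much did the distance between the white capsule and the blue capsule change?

-0.7

Before: roughly 8.3 units apart; after: 7.6. That's 0.7 units closer together.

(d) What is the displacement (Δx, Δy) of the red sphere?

(-2.2, 2.8)

The red sphere was at about (13.2, 3.0) and moved to about (11.0, 5.8).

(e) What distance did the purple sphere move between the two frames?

3.3

From (11.1, 5.9) to (9.0, 3.4), the purple sphere covered √(2.1² + 2.5²) ≈ 3.3 units.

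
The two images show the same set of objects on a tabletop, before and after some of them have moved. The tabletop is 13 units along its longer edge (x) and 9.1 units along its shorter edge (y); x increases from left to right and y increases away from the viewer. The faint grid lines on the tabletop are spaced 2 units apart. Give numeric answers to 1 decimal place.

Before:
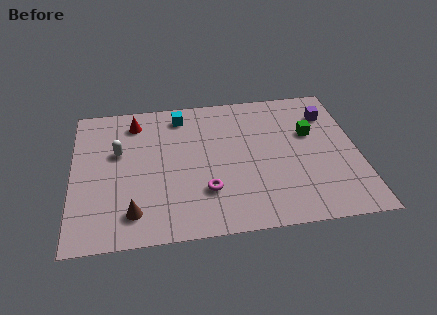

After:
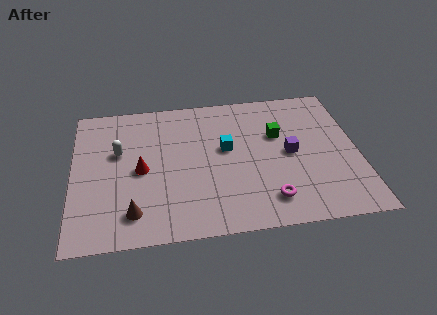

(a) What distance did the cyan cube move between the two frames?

3.2

The cyan cube moved from about (5.0, 7.7) to (7.0, 5.2), a distance of √(2.0² + 2.5²) ≈ 3.2.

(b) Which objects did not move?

the white capsule and the brown cone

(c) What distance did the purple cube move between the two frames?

3.1

The purple cube moved from about (11.8, 6.9) to (9.9, 4.5), a distance of √(1.9² + 2.4²) ≈ 3.1.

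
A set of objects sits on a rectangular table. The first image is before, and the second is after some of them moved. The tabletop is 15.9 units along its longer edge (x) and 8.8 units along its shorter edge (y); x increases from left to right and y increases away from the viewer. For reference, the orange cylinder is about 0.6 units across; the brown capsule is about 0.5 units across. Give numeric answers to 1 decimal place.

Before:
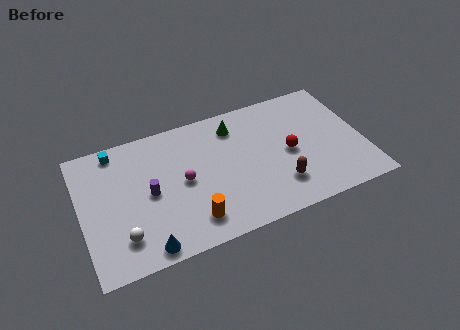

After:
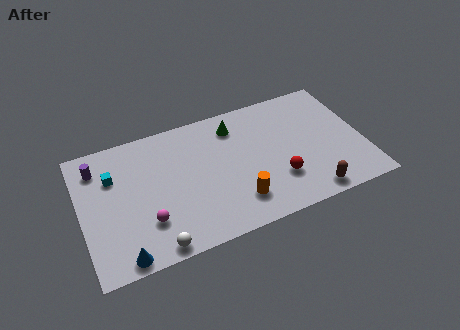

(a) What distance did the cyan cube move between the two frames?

1.7

From (2.2, 7.8) to (1.9, 6.1), the cyan cube covered √(0.3² + 1.7²) ≈ 1.7 units.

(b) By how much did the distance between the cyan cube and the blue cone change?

-1.7

The distance was about 7.0 in the first image and 5.3 in the second, so they moved 1.7 units closer together.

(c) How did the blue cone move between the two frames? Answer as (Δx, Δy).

(-1.3, -0.1)

The blue cone started near (3.3, 0.9) and ended near (2.0, 0.8).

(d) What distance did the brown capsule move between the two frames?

2.0

The brown capsule moved from about (10.9, 2.2) to (12.5, 1.0), a distance of √(1.6² + 1.2²) ≈ 2.0.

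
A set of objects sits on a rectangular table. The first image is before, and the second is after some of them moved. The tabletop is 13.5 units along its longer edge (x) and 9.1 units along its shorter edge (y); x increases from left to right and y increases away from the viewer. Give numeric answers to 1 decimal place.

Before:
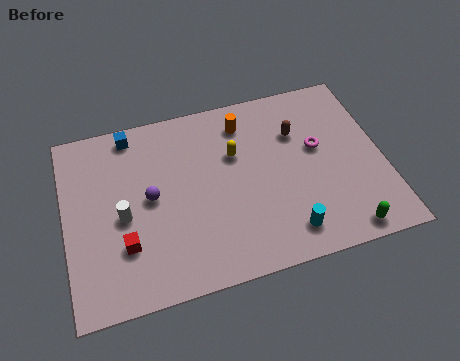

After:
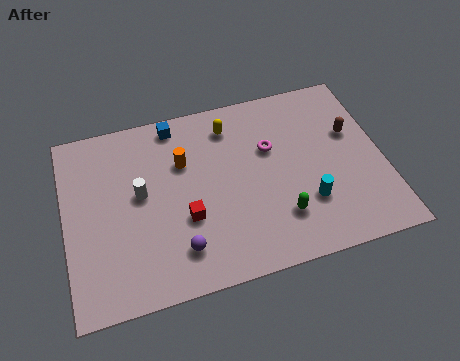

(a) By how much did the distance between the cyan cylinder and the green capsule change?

-1.2

The distance was about 2.5 in the first image and 1.3 in the second, so they moved 1.2 units closer together.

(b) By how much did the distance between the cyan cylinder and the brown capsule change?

-1.2

The distance was about 4.9 in the first image and 3.7 in the second, so they moved 1.2 units closer together.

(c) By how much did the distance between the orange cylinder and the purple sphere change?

-0.8

They were about 5.0 units apart before and 4.2 after — 0.8 units closer together.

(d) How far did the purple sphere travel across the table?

3.0

The purple sphere was near (3.6, 4.7) before and (4.6, 1.9) after, so it travelled √(1.0² + 2.8²) ≈ 3.0 units.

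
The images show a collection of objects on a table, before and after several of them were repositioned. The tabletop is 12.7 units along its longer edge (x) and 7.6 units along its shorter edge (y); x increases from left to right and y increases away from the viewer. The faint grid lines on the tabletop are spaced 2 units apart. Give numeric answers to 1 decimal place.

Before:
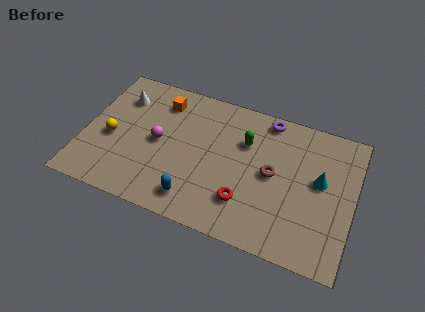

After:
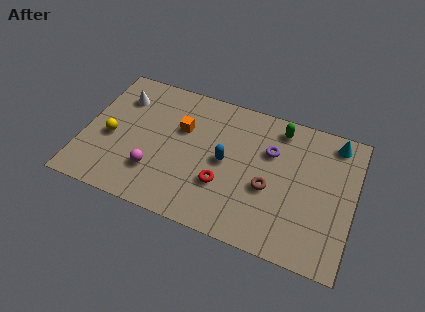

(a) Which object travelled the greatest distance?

the blue capsule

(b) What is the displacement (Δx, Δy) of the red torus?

(-1.1, 0.5)

The red torus started near (7.8, 2.0) and ended near (6.7, 2.5).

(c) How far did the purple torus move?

1.7

From (8.4, 6.8) to (8.7, 5.1), the purple torus covered √(0.3² + 1.7²) ≈ 1.7 units.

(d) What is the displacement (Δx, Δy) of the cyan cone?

(0.5, 2.3)

The cyan cone was at about (11.1, 4.3) and moved to about (11.6, 6.6).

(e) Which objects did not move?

the white cone and the yellow sphere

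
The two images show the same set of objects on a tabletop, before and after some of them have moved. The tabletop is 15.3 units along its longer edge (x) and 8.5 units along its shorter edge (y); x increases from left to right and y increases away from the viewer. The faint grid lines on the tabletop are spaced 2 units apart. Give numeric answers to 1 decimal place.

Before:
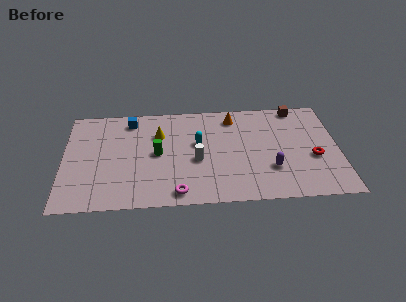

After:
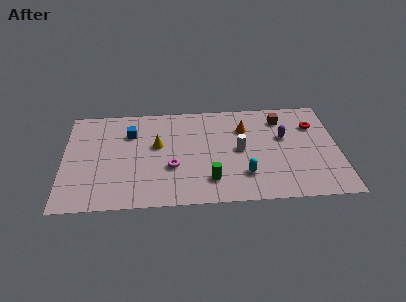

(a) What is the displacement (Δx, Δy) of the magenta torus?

(-0.3, 2.1)

The magenta torus was at about (6.3, 1.0) and moved to about (6.0, 3.1).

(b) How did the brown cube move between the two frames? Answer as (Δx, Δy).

(-0.9, -0.9)

The brown cube started near (13.1, 7.7) and ended near (12.2, 6.8).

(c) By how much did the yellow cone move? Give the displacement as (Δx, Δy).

(-0.1, -0.9)

From the two frames, the yellow cone sits at roughly (5.3, 5.9) before and (5.2, 5.0) after.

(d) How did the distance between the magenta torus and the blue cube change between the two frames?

-2.9

Before: roughly 6.7 units apart; after: 3.8. That's 2.9 units closer together.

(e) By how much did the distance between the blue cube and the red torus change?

-0.6

The distance was about 10.9 in the first image and 10.3 in the second, so they moved 0.6 units closer together.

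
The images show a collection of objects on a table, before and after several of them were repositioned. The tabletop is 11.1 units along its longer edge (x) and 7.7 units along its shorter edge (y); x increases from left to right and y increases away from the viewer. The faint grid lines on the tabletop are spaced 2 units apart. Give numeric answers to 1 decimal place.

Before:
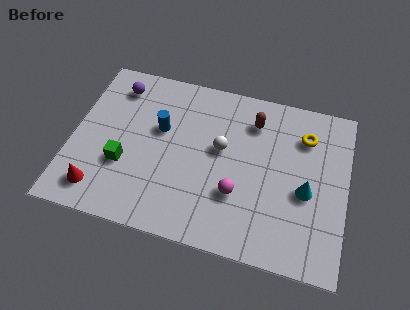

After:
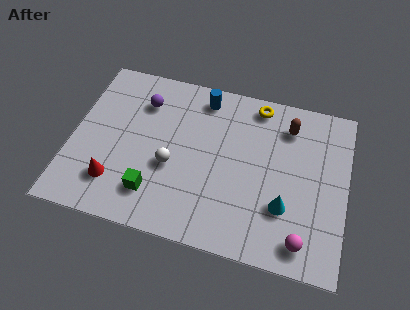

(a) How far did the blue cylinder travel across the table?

2.5

From (3.5, 4.7) to (5.1, 6.6), the blue cylinder covered √(1.6² + 1.9²) ≈ 2.5 units.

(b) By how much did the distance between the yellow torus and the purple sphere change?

-3.0

They were about 7.7 units apart before and 4.7 after — 3.0 units closer together.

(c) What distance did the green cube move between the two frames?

1.6

From (2.2, 2.7) to (3.5, 1.7), the green cube covered √(1.3² + 1.0²) ≈ 1.6 units.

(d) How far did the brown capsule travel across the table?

1.4

The brown capsule moved from about (7.2, 6.0) to (8.6, 6.1), a distance of √(1.4² + 0.1²) ≈ 1.4.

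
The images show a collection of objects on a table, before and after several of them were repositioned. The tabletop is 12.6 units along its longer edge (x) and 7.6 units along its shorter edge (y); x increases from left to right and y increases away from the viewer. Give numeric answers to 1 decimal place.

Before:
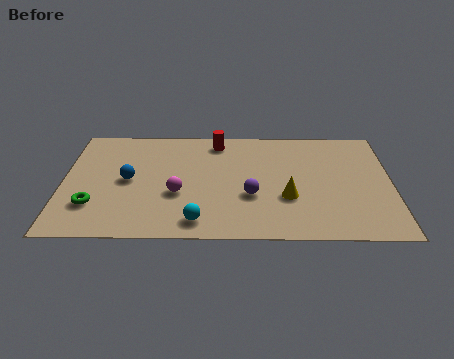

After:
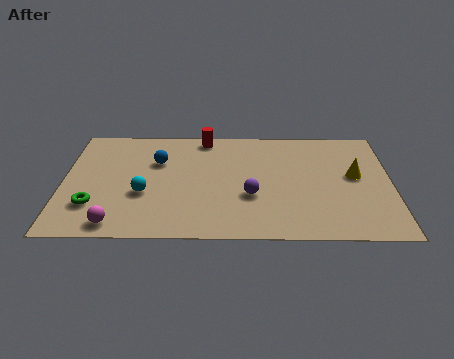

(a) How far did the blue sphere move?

1.7

From (2.5, 3.8) to (3.6, 5.1), the blue sphere covered √(1.1² + 1.3²) ≈ 1.7 units.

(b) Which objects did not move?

the purple sphere and the green torus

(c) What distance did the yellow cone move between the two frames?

3.0

From (8.6, 2.7) to (11.2, 4.2), the yellow cone covered √(2.6² + 1.5²) ≈ 3.0 units.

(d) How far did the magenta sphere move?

3.0

From (4.4, 2.9) to (2.1, 0.9), the magenta sphere covered √(2.3² + 2.0²) ≈ 3.0 units.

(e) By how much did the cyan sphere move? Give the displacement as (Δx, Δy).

(-2.1, 1.8)

From the two frames, the cyan sphere sits at roughly (5.2, 1.1) before and (3.1, 2.9) after.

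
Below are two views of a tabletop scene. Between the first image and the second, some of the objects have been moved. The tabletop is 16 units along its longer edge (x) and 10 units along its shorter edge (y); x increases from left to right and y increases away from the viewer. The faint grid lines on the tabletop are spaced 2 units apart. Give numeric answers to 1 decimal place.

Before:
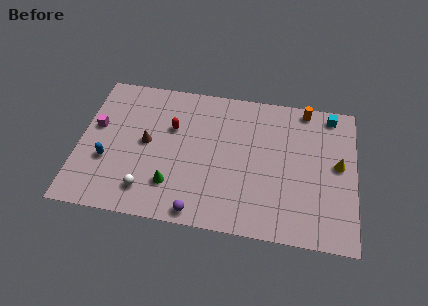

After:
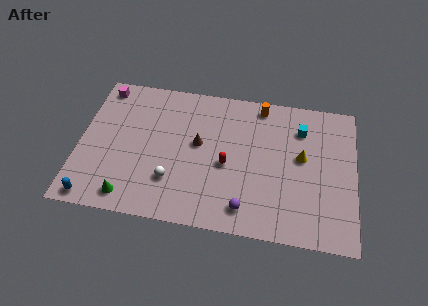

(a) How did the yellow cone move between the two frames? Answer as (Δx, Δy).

(-2.1, 0.2)

From the two frames, the yellow cone sits at roughly (15.0, 5.4) before and (12.9, 5.6) after.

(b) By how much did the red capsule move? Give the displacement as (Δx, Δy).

(3.3, -2.1)

From the two frames, the red capsule sits at roughly (5.3, 6.5) before and (8.6, 4.4) after.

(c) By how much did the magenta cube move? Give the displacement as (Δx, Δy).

(0.2, 2.9)

From the two frames, the magenta cube sits at roughly (0.9, 5.9) before and (1.1, 8.8) after.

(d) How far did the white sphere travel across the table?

1.7

The white sphere was near (4.1, 1.9) before and (5.5, 2.8) after, so it travelled √(1.4² + 0.9²) ≈ 1.7 units.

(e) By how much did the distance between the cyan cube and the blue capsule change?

-0.4

Before: roughly 13.9 units apart; after: 13.5. That's 0.4 units closer together.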